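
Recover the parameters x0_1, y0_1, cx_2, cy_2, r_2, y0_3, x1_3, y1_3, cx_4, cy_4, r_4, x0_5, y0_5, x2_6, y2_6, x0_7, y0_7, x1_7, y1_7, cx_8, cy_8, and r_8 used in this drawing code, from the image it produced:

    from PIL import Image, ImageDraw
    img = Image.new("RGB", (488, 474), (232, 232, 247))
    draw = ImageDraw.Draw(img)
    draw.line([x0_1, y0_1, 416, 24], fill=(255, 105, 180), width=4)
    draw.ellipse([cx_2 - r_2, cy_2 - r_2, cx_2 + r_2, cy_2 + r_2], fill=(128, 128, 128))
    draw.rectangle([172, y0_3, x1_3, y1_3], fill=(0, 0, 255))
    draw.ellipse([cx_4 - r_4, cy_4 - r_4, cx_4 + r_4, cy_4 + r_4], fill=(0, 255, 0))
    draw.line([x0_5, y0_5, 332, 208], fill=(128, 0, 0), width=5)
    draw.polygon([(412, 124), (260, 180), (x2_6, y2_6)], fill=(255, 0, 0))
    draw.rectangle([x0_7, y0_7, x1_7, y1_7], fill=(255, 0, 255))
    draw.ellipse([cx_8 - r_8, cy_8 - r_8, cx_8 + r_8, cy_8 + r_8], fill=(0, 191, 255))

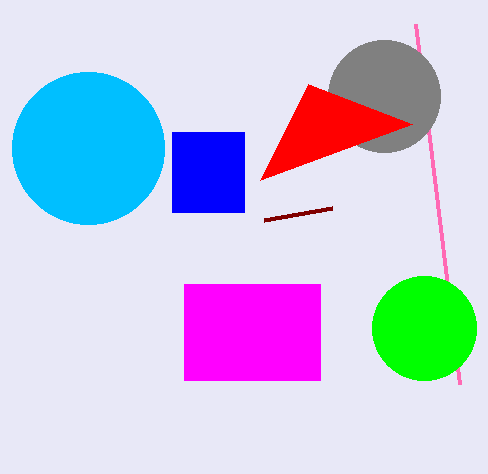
x0_1 = 460
y0_1 = 384
cx_2 = 384
cy_2 = 96
r_2 = 56
y0_3 = 132
x1_3 = 244
y1_3 = 212
cx_4 = 424
cy_4 = 328
r_4 = 52
x0_5 = 264
y0_5 = 220
x2_6 = 308
y2_6 = 84
x0_7 = 184
y0_7 = 284
x1_7 = 320
y1_7 = 380
cx_8 = 88
cy_8 = 148
r_8 = 76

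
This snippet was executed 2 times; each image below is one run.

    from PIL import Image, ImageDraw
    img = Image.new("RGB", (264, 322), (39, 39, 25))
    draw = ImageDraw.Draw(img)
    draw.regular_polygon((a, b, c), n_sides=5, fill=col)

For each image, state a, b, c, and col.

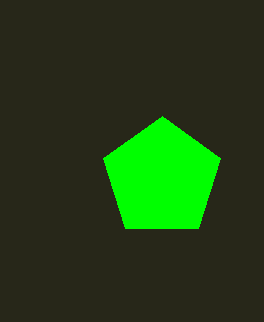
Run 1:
a = 162
b = 178
c = 62
col = 'lime'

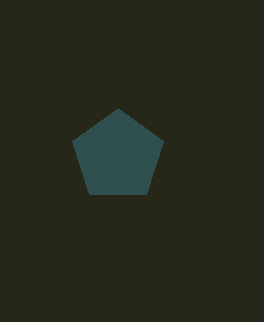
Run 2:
a = 118; b = 156; c = 48; col = 'darkslategray'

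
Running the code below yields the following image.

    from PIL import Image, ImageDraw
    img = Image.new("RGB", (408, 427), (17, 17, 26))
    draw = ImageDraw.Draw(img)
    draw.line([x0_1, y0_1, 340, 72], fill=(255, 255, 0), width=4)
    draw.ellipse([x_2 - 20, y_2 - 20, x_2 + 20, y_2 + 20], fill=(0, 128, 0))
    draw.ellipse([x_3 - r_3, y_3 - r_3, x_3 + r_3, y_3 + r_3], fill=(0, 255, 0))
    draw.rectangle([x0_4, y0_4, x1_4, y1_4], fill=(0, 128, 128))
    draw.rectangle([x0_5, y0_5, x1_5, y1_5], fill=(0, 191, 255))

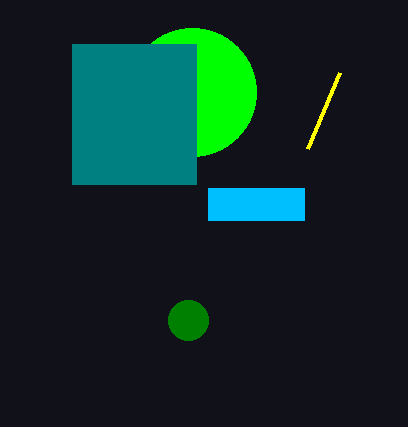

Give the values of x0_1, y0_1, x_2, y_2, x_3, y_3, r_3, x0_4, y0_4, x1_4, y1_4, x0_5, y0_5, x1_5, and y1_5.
x0_1 = 308; y0_1 = 148; x_2 = 188; y_2 = 320; x_3 = 192; y_3 = 92; r_3 = 64; x0_4 = 72; y0_4 = 44; x1_4 = 196; y1_4 = 184; x0_5 = 208; y0_5 = 188; x1_5 = 304; y1_5 = 220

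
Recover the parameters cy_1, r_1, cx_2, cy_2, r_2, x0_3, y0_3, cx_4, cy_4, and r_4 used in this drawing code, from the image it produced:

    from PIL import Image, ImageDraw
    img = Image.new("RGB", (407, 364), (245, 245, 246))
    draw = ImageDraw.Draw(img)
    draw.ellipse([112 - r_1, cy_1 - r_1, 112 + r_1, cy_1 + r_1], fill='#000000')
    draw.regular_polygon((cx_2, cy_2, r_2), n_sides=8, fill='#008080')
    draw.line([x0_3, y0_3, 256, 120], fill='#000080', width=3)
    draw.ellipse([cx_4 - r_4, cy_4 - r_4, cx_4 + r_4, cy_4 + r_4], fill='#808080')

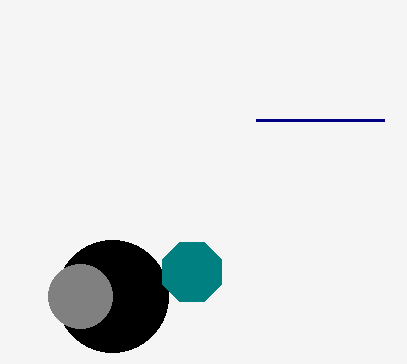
cy_1 = 296
r_1 = 56
cx_2 = 192
cy_2 = 272
r_2 = 32
x0_3 = 384
y0_3 = 120
cx_4 = 80
cy_4 = 296
r_4 = 32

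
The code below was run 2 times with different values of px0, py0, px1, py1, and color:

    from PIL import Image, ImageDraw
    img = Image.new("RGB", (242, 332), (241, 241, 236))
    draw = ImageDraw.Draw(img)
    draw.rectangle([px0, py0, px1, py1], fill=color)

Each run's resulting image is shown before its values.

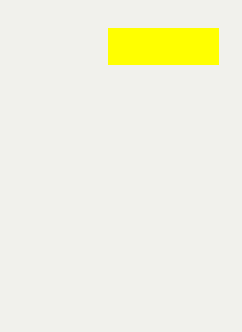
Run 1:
px0 = 108, py0 = 28, px1 = 218, py1 = 64, color = 'yellow'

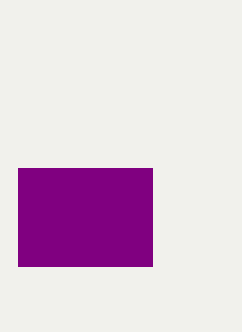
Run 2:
px0 = 18; py0 = 168; px1 = 152; py1 = 266; color = 'purple'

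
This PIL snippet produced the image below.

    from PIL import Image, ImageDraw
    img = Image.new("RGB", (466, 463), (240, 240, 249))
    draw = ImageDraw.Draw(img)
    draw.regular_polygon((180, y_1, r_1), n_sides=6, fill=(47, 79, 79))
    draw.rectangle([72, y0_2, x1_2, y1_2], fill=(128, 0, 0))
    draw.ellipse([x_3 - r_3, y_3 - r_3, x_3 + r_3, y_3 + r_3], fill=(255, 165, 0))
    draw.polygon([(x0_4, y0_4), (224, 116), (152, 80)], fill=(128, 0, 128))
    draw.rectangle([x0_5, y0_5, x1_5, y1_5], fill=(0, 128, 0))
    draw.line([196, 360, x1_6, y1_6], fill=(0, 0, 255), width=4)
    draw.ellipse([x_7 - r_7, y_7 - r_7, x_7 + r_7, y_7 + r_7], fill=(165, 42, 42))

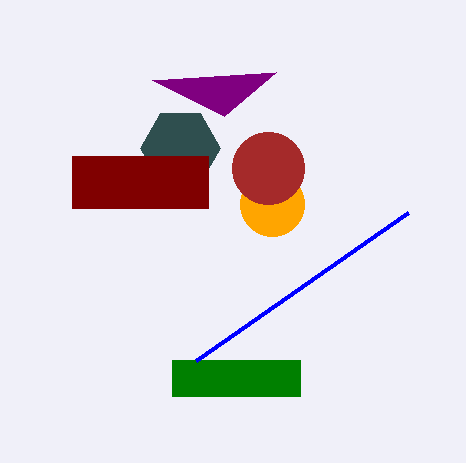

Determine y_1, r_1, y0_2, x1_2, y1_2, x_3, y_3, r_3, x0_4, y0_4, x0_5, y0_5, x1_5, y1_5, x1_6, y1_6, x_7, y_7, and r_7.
y_1 = 148; r_1 = 40; y0_2 = 156; x1_2 = 208; y1_2 = 208; x_3 = 272; y_3 = 204; r_3 = 32; x0_4 = 276; y0_4 = 72; x0_5 = 172; y0_5 = 360; x1_5 = 300; y1_5 = 396; x1_6 = 408; y1_6 = 212; x_7 = 268; y_7 = 168; r_7 = 36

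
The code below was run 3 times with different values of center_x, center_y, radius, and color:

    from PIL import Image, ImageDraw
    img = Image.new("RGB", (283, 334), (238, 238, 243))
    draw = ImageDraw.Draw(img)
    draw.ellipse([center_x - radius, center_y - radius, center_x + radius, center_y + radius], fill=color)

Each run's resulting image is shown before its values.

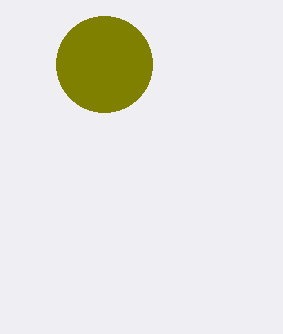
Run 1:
center_x = 104
center_y = 64
radius = 48
color = 'olive'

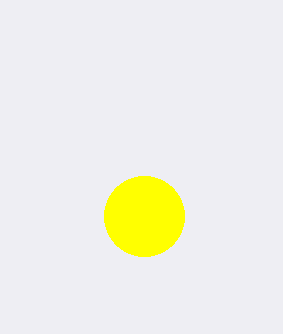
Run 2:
center_x = 144
center_y = 216
radius = 40
color = 'yellow'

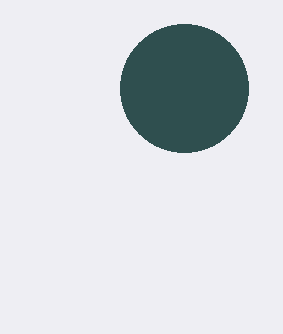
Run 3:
center_x = 184
center_y = 88
radius = 64
color = 'darkslategray'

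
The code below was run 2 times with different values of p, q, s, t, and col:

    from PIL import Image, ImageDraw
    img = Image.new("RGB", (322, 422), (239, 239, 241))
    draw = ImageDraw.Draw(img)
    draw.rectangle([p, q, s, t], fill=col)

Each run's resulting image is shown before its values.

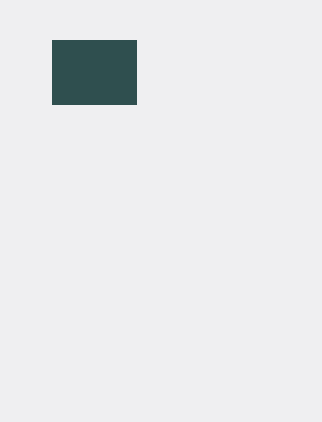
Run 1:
p = 52; q = 40; s = 136; t = 104; col = 'darkslategray'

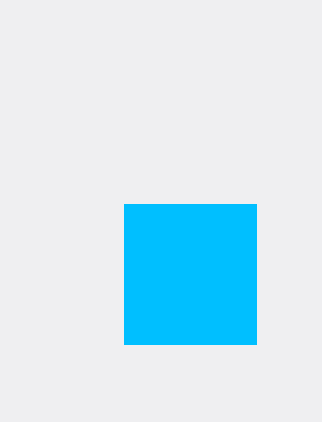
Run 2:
p = 124
q = 204
s = 256
t = 344
col = 'deepskyblue'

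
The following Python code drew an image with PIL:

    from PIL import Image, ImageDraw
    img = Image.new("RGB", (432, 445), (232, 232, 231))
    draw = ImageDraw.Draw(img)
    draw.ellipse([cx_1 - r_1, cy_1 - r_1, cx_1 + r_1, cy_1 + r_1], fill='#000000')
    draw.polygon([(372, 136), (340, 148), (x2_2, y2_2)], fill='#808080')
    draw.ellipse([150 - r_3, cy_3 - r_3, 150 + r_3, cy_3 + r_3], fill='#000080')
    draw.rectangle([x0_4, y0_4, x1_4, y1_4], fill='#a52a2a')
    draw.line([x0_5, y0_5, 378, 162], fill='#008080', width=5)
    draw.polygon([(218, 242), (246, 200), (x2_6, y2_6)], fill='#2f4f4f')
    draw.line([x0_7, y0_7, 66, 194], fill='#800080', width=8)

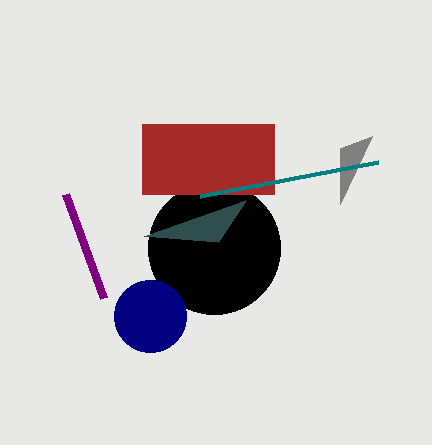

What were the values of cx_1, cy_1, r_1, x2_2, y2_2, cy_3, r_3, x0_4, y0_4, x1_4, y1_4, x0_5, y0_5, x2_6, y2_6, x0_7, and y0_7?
cx_1 = 214; cy_1 = 248; r_1 = 66; x2_2 = 340; y2_2 = 204; cy_3 = 316; r_3 = 36; x0_4 = 142; y0_4 = 124; x1_4 = 274; y1_4 = 194; x0_5 = 200; y0_5 = 196; x2_6 = 144; y2_6 = 236; x0_7 = 104; y0_7 = 298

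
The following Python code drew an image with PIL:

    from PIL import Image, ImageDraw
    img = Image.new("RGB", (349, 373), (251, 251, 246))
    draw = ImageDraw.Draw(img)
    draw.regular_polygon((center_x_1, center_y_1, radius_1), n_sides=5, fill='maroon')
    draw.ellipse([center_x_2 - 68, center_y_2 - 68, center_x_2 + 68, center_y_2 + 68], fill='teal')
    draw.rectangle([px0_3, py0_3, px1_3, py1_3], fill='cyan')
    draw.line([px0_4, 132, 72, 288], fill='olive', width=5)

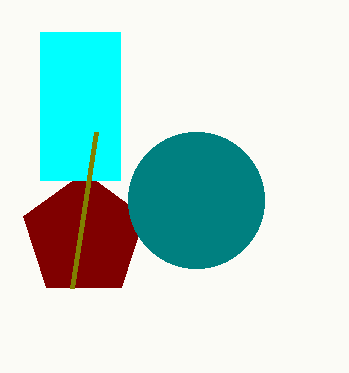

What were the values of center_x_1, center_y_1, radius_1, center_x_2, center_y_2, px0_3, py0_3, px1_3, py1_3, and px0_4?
center_x_1 = 84; center_y_1 = 236; radius_1 = 64; center_x_2 = 196; center_y_2 = 200; px0_3 = 40; py0_3 = 32; px1_3 = 120; py1_3 = 180; px0_4 = 96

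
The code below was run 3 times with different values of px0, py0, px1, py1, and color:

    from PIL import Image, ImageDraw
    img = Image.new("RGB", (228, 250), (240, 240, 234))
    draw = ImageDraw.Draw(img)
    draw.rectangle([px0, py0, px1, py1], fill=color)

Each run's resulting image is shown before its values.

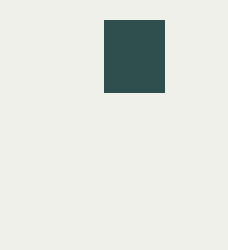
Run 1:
px0 = 104
py0 = 20
px1 = 164
py1 = 92
color = 'darkslategray'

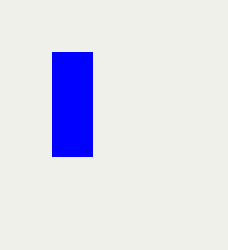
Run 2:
px0 = 52
py0 = 52
px1 = 92
py1 = 156
color = 'blue'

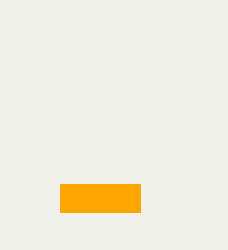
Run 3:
px0 = 60
py0 = 184
px1 = 140
py1 = 212
color = 'orange'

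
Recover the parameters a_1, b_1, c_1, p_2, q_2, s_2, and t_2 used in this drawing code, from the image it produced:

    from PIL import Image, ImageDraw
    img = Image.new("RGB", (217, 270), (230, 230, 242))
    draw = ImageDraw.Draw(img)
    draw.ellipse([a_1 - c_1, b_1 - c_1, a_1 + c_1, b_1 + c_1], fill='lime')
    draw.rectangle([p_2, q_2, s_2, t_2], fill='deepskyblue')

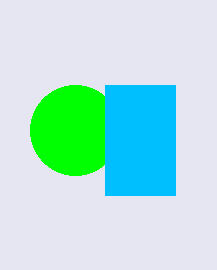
a_1 = 75, b_1 = 130, c_1 = 45, p_2 = 105, q_2 = 85, s_2 = 175, t_2 = 195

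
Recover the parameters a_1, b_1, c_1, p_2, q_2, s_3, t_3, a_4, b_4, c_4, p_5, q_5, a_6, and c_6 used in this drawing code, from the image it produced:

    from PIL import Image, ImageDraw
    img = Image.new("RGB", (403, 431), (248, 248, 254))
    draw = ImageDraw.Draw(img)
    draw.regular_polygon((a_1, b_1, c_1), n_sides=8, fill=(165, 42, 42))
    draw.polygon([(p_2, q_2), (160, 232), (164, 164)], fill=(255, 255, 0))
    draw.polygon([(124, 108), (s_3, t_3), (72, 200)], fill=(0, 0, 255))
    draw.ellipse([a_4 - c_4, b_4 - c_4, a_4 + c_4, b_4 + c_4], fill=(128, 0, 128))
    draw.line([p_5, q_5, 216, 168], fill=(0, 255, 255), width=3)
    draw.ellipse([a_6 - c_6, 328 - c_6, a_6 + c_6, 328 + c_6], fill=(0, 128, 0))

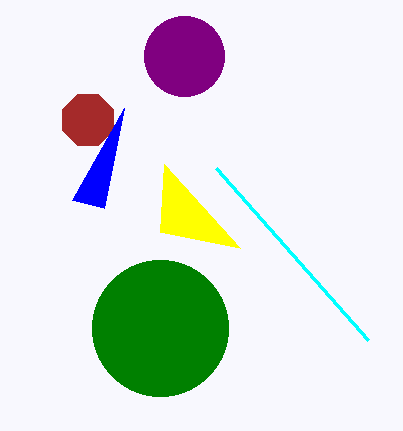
a_1 = 88, b_1 = 120, c_1 = 28, p_2 = 240, q_2 = 248, s_3 = 104, t_3 = 208, a_4 = 184, b_4 = 56, c_4 = 40, p_5 = 368, q_5 = 340, a_6 = 160, c_6 = 68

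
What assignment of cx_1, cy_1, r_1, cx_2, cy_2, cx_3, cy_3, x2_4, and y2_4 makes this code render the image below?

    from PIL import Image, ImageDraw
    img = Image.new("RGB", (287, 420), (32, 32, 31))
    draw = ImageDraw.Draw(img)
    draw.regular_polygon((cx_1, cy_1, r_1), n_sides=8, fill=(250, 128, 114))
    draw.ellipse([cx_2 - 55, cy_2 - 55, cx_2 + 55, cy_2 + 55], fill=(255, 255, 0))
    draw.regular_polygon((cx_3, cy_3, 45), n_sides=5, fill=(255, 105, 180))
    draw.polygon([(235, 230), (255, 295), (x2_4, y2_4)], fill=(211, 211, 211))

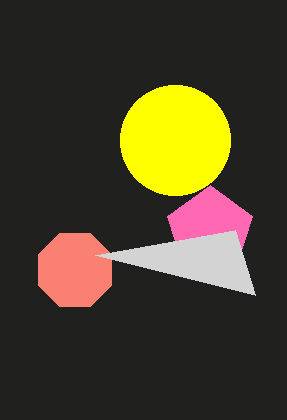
cx_1 = 75
cy_1 = 270
r_1 = 40
cx_2 = 175
cy_2 = 140
cx_3 = 210
cy_3 = 230
x2_4 = 95
y2_4 = 255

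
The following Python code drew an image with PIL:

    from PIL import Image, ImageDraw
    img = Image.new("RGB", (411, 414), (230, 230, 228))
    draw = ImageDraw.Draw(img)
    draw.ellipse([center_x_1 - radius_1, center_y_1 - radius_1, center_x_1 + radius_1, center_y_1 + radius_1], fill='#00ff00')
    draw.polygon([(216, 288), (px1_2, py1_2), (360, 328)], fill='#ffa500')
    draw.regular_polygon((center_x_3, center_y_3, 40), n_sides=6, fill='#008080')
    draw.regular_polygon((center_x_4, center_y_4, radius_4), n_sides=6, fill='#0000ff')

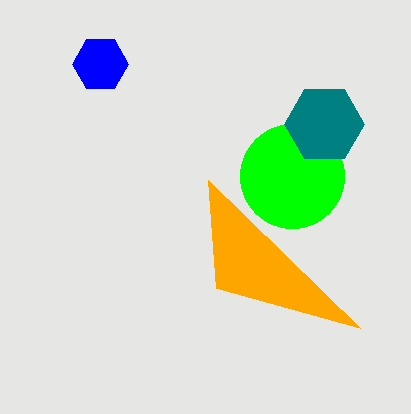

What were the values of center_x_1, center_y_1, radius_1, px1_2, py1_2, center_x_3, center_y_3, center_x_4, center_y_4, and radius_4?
center_x_1 = 292
center_y_1 = 176
radius_1 = 52
px1_2 = 208
py1_2 = 180
center_x_3 = 324
center_y_3 = 124
center_x_4 = 100
center_y_4 = 64
radius_4 = 28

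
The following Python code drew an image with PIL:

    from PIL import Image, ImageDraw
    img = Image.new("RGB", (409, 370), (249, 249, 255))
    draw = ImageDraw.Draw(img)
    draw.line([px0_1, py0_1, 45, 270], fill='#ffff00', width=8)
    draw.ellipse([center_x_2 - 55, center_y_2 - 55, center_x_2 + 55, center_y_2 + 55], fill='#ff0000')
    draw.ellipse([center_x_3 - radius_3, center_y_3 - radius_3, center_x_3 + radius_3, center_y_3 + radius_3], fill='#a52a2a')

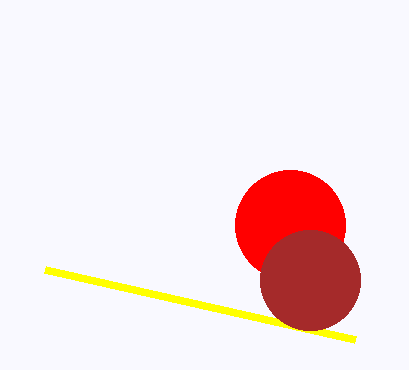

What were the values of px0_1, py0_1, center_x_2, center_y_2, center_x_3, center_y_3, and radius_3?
px0_1 = 355
py0_1 = 340
center_x_2 = 290
center_y_2 = 225
center_x_3 = 310
center_y_3 = 280
radius_3 = 50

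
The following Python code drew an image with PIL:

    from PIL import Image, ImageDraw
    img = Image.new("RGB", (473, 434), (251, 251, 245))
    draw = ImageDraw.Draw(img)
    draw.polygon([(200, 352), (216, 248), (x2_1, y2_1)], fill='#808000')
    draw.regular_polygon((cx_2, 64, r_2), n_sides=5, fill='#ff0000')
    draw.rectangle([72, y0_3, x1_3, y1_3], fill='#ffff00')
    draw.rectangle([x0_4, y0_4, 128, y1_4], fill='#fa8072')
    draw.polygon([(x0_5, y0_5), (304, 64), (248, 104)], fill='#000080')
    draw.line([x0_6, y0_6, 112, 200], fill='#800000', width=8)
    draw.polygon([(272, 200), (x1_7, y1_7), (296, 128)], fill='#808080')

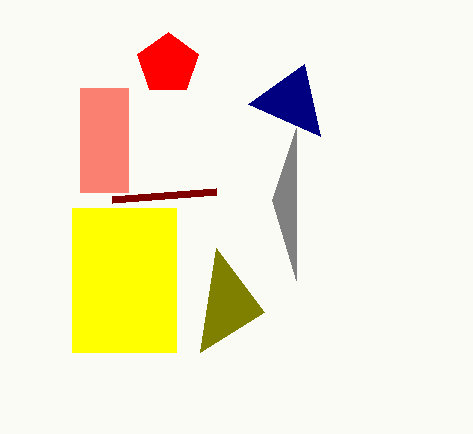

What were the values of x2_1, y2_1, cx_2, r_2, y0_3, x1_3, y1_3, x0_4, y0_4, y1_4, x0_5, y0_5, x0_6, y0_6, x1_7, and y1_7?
x2_1 = 264
y2_1 = 312
cx_2 = 168
r_2 = 32
y0_3 = 208
x1_3 = 176
y1_3 = 352
x0_4 = 80
y0_4 = 88
y1_4 = 192
x0_5 = 320
y0_5 = 136
x0_6 = 216
y0_6 = 192
x1_7 = 296
y1_7 = 280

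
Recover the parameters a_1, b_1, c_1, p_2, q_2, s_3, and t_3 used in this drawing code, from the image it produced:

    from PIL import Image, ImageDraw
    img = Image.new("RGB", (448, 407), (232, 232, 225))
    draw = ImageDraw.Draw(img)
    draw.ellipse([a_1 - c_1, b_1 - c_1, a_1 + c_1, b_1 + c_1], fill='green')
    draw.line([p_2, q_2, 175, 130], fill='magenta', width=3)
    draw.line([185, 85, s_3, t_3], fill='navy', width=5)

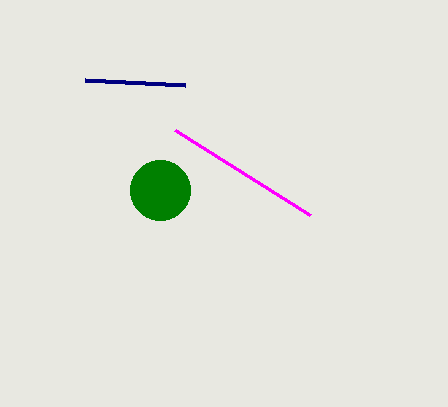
a_1 = 160; b_1 = 190; c_1 = 30; p_2 = 310; q_2 = 215; s_3 = 85; t_3 = 80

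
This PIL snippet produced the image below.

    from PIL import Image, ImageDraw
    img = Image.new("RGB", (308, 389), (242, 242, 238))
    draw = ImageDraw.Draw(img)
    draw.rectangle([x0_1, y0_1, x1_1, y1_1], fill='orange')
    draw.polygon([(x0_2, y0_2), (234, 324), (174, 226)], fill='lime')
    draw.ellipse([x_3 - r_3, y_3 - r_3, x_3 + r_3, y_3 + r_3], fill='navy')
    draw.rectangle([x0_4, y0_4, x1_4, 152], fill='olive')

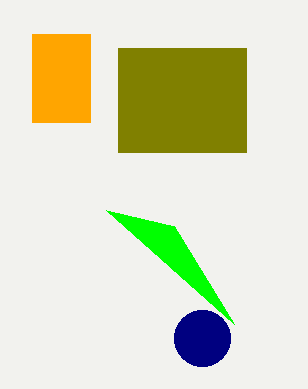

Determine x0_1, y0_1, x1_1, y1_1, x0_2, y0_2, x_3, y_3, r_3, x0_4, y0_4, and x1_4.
x0_1 = 32; y0_1 = 34; x1_1 = 90; y1_1 = 122; x0_2 = 106; y0_2 = 210; x_3 = 202; y_3 = 338; r_3 = 28; x0_4 = 118; y0_4 = 48; x1_4 = 246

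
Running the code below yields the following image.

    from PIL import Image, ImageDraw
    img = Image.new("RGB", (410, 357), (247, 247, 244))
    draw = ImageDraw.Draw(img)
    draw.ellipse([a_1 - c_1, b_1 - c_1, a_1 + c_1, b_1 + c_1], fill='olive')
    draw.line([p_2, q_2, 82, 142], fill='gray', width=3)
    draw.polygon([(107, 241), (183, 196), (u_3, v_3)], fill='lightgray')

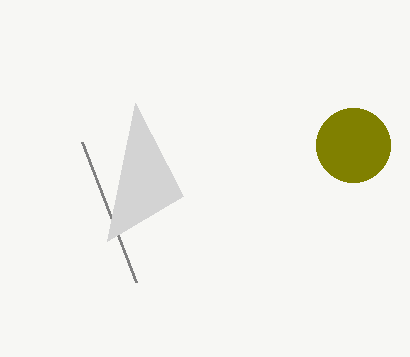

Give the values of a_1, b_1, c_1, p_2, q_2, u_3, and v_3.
a_1 = 353
b_1 = 145
c_1 = 37
p_2 = 136
q_2 = 282
u_3 = 135
v_3 = 103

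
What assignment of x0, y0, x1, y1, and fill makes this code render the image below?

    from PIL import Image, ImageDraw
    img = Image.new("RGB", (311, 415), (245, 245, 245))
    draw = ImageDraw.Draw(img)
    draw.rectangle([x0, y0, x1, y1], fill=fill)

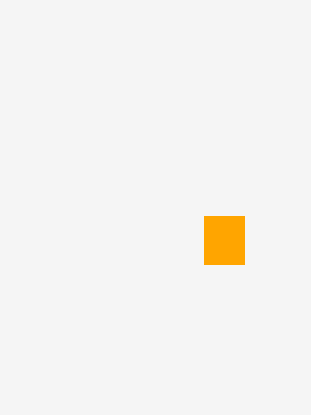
x0 = 204
y0 = 216
x1 = 244
y1 = 264
fill = 'orange'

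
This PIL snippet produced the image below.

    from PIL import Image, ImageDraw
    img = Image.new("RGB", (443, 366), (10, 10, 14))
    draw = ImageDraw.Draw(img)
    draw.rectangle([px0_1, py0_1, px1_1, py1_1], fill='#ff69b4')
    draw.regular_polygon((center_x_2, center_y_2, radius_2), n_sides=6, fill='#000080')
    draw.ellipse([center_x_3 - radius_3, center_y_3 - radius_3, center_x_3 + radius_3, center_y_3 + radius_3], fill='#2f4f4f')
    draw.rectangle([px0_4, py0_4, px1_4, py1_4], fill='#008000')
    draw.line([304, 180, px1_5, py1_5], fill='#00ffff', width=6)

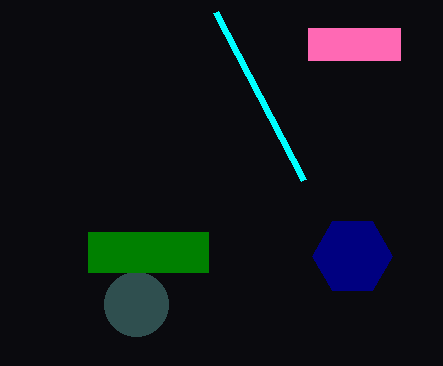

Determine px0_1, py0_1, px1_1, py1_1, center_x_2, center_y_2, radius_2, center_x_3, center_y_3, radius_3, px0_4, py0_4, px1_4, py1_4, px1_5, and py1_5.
px0_1 = 308, py0_1 = 28, px1_1 = 400, py1_1 = 60, center_x_2 = 352, center_y_2 = 256, radius_2 = 40, center_x_3 = 136, center_y_3 = 304, radius_3 = 32, px0_4 = 88, py0_4 = 232, px1_4 = 208, py1_4 = 272, px1_5 = 216, py1_5 = 12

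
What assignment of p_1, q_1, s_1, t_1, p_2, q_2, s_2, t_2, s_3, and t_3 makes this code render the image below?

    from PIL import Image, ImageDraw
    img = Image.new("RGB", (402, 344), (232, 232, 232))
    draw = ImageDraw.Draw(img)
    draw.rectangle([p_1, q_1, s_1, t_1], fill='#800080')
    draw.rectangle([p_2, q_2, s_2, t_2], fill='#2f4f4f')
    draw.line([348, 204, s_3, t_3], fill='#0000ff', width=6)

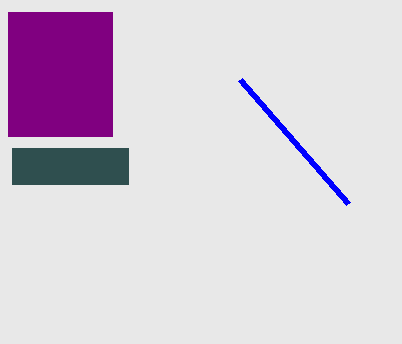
p_1 = 8; q_1 = 12; s_1 = 112; t_1 = 136; p_2 = 12; q_2 = 148; s_2 = 128; t_2 = 184; s_3 = 240; t_3 = 80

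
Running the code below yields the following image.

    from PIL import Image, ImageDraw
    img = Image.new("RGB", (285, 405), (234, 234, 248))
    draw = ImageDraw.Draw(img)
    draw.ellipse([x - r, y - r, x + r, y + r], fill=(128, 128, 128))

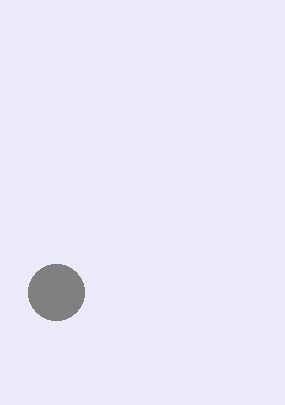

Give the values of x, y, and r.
x = 56; y = 292; r = 28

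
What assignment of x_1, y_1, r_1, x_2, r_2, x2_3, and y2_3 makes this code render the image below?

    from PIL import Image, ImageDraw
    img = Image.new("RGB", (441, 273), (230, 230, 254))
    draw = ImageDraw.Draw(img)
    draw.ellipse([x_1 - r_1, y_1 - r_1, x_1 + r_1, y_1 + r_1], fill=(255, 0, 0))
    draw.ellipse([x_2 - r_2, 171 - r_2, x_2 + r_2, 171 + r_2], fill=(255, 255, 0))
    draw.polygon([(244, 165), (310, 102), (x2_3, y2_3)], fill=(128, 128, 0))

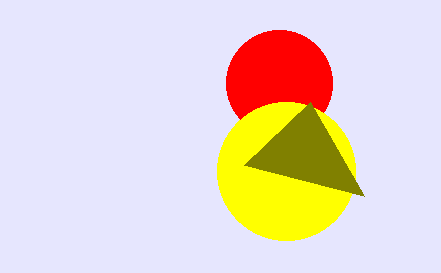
x_1 = 279
y_1 = 83
r_1 = 53
x_2 = 286
r_2 = 69
x2_3 = 364
y2_3 = 196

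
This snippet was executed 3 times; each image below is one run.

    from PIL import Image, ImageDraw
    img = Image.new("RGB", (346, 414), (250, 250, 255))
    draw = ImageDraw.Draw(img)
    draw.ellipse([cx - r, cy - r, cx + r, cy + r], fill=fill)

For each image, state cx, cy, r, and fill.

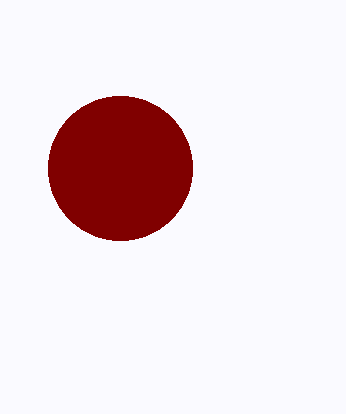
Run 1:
cx = 120; cy = 168; r = 72; fill = 'maroon'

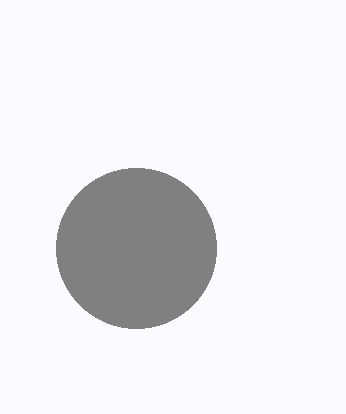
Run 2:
cx = 136
cy = 248
r = 80
fill = 'gray'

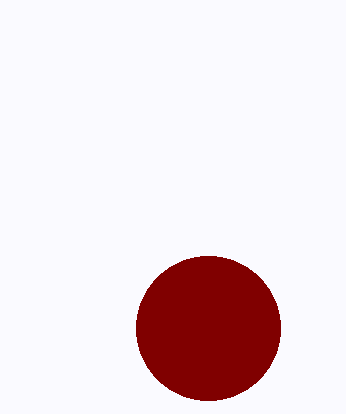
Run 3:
cx = 208
cy = 328
r = 72
fill = 'maroon'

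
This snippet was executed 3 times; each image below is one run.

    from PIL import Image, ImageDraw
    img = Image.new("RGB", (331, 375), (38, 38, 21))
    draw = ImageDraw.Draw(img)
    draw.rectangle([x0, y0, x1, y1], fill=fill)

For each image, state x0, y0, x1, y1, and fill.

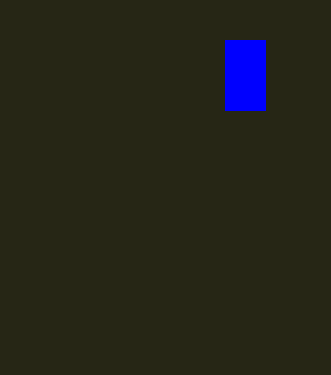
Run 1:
x0 = 225, y0 = 40, x1 = 265, y1 = 110, fill = 'blue'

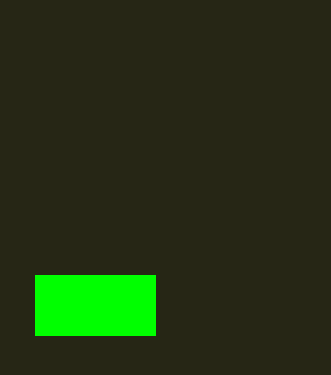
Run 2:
x0 = 35
y0 = 275
x1 = 155
y1 = 335
fill = 'lime'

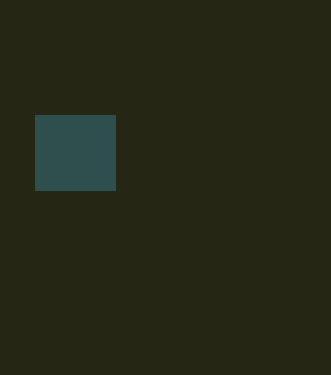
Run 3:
x0 = 35
y0 = 115
x1 = 115
y1 = 190
fill = 'darkslategray'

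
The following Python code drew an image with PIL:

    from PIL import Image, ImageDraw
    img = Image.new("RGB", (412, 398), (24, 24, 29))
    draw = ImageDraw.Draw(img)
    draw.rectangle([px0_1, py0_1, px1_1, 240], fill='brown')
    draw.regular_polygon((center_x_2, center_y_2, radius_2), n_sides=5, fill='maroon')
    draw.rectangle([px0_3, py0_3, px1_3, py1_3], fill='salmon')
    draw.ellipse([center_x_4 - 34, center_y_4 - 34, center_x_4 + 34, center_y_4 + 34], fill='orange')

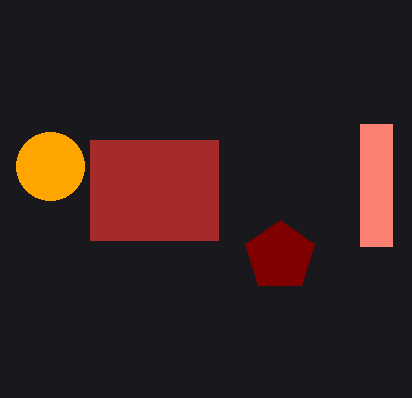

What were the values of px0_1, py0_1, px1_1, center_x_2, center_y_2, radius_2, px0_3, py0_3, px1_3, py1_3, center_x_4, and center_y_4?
px0_1 = 90; py0_1 = 140; px1_1 = 218; center_x_2 = 280; center_y_2 = 256; radius_2 = 36; px0_3 = 360; py0_3 = 124; px1_3 = 392; py1_3 = 246; center_x_4 = 50; center_y_4 = 166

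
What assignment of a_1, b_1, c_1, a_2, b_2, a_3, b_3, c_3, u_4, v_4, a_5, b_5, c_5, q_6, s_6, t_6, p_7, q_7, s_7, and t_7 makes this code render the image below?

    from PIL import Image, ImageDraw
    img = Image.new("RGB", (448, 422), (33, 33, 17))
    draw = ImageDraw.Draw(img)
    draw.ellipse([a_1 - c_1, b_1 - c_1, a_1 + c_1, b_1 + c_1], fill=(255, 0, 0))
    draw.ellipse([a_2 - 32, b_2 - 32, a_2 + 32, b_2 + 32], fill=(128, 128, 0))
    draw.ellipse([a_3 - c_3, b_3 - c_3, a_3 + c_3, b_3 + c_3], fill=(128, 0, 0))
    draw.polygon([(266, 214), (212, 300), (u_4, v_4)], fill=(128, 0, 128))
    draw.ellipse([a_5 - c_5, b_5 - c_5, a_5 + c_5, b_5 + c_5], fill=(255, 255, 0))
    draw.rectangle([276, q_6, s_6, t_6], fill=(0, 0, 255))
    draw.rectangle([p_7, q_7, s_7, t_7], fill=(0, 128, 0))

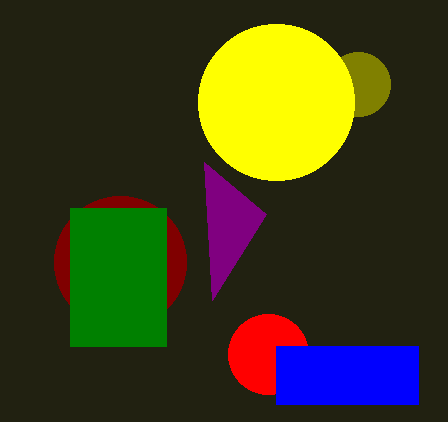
a_1 = 268, b_1 = 354, c_1 = 40, a_2 = 358, b_2 = 84, a_3 = 120, b_3 = 262, c_3 = 66, u_4 = 204, v_4 = 162, a_5 = 276, b_5 = 102, c_5 = 78, q_6 = 346, s_6 = 418, t_6 = 404, p_7 = 70, q_7 = 208, s_7 = 166, t_7 = 346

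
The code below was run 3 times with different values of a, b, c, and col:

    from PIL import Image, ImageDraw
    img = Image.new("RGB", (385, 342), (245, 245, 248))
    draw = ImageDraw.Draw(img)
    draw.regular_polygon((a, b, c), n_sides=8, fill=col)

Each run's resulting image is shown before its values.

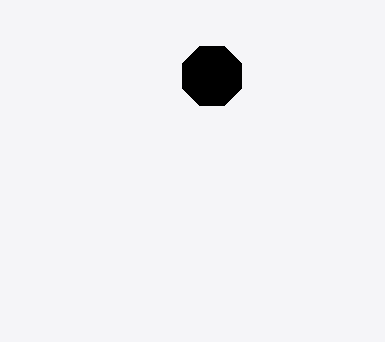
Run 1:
a = 212; b = 76; c = 32; col = 'black'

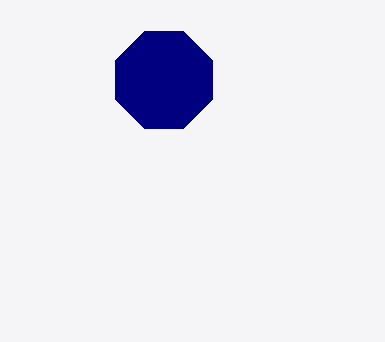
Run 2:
a = 164, b = 80, c = 52, col = 'navy'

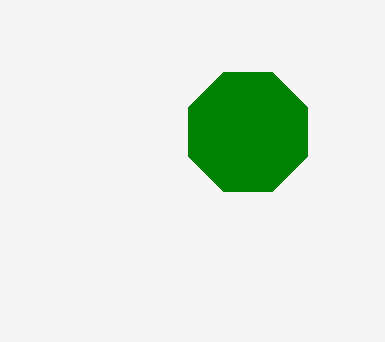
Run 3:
a = 248, b = 132, c = 64, col = 'green'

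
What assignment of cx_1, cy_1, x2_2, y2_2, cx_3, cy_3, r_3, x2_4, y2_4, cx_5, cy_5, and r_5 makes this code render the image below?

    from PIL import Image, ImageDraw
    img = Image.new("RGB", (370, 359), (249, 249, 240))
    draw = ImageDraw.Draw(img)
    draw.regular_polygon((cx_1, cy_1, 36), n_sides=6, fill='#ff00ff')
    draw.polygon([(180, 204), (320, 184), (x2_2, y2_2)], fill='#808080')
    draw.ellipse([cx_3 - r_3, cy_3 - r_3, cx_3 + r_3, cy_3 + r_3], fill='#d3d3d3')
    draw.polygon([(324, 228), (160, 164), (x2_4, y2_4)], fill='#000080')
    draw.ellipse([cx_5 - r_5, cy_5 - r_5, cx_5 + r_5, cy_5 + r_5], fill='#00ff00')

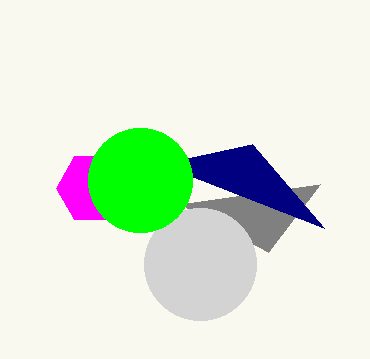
cx_1 = 92
cy_1 = 188
x2_2 = 268
y2_2 = 252
cx_3 = 200
cy_3 = 264
r_3 = 56
x2_4 = 252
y2_4 = 144
cx_5 = 140
cy_5 = 180
r_5 = 52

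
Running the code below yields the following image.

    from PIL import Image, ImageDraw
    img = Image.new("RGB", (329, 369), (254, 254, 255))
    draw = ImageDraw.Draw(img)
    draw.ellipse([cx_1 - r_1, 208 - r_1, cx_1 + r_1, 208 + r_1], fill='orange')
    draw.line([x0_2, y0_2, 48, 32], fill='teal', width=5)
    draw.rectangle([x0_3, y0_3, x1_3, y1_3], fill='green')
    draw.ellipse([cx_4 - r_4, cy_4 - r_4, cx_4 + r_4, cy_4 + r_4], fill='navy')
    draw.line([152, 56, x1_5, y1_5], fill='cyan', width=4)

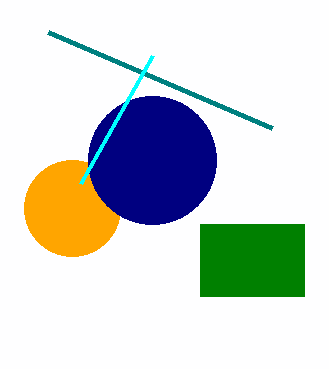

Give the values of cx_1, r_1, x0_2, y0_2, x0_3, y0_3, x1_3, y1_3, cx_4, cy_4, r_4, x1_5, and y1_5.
cx_1 = 72
r_1 = 48
x0_2 = 272
y0_2 = 128
x0_3 = 200
y0_3 = 224
x1_3 = 304
y1_3 = 296
cx_4 = 152
cy_4 = 160
r_4 = 64
x1_5 = 80
y1_5 = 184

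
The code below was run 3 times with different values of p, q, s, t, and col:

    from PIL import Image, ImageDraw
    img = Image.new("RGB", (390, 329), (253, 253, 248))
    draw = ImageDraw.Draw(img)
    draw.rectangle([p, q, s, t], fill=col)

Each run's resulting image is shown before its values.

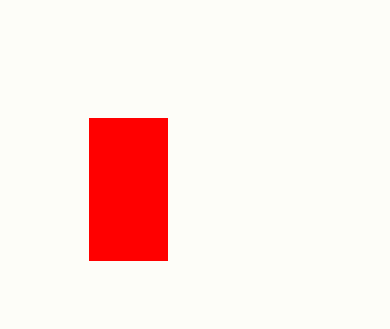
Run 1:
p = 89; q = 118; s = 167; t = 260; col = 'red'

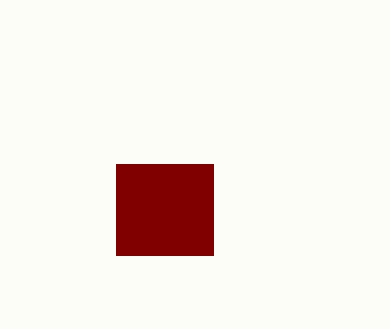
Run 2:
p = 116
q = 164
s = 213
t = 255
col = 'maroon'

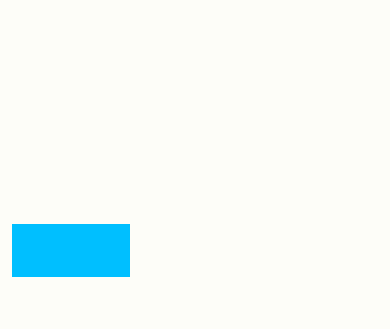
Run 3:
p = 12
q = 224
s = 129
t = 276
col = 'deepskyblue'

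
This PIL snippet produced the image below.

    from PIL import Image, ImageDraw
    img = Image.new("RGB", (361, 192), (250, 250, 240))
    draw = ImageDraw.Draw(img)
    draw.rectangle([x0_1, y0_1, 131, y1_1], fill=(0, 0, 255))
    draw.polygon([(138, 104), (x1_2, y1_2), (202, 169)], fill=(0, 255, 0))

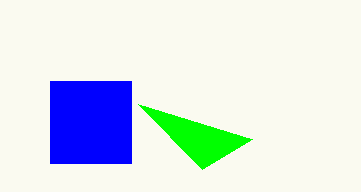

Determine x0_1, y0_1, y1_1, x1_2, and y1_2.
x0_1 = 50; y0_1 = 81; y1_1 = 163; x1_2 = 252; y1_2 = 139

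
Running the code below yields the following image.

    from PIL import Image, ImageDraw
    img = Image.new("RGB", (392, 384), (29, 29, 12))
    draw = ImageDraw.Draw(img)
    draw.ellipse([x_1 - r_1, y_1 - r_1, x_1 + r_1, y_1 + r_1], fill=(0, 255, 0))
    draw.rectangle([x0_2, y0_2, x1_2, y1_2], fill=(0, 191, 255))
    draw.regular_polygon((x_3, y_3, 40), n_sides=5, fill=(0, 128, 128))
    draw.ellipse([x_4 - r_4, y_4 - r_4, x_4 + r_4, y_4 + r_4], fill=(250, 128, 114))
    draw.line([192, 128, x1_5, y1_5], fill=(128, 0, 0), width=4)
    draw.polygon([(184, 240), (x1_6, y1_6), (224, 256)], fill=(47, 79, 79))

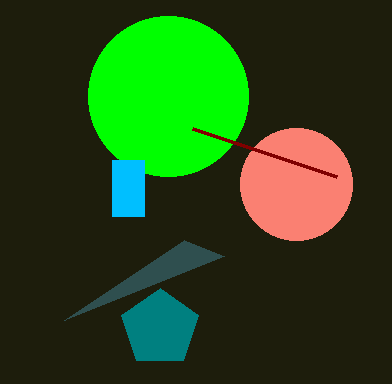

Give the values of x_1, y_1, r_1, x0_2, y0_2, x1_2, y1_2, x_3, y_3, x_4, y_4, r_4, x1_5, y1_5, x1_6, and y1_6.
x_1 = 168
y_1 = 96
r_1 = 80
x0_2 = 112
y0_2 = 160
x1_2 = 144
y1_2 = 216
x_3 = 160
y_3 = 328
x_4 = 296
y_4 = 184
r_4 = 56
x1_5 = 336
y1_5 = 176
x1_6 = 64
y1_6 = 320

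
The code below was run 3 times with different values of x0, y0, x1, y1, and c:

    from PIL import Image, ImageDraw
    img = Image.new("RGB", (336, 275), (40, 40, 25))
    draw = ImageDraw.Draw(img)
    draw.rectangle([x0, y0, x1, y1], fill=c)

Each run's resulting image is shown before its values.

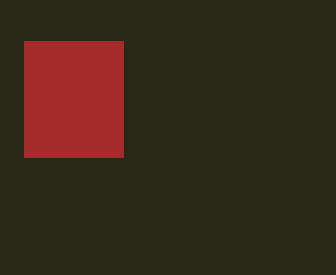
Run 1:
x0 = 24
y0 = 41
x1 = 123
y1 = 157
c = 'brown'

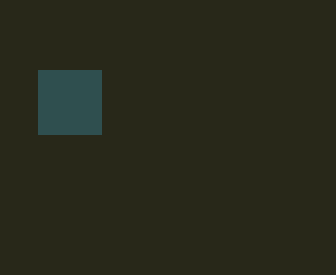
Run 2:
x0 = 38, y0 = 70, x1 = 101, y1 = 134, c = 'darkslategray'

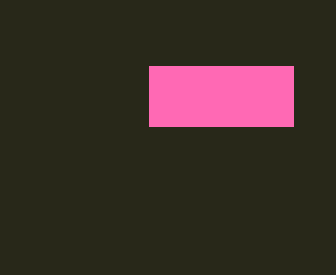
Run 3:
x0 = 149, y0 = 66, x1 = 293, y1 = 126, c = 'hotpink'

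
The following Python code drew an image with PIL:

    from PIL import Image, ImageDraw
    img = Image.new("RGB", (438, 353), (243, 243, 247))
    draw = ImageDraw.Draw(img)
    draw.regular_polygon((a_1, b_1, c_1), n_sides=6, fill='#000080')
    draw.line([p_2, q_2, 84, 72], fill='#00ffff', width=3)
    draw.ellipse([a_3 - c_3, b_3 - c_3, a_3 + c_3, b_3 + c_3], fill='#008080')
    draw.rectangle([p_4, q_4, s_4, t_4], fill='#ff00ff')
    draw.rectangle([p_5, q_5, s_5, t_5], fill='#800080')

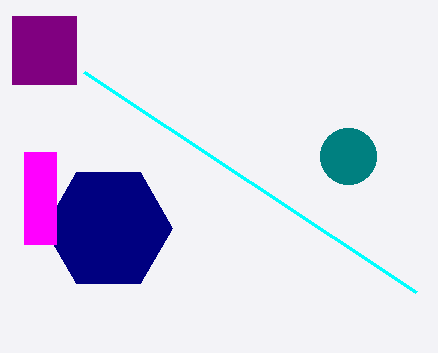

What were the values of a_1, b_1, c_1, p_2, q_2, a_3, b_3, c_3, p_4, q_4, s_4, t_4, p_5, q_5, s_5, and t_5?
a_1 = 108
b_1 = 228
c_1 = 64
p_2 = 416
q_2 = 292
a_3 = 348
b_3 = 156
c_3 = 28
p_4 = 24
q_4 = 152
s_4 = 56
t_4 = 244
p_5 = 12
q_5 = 16
s_5 = 76
t_5 = 84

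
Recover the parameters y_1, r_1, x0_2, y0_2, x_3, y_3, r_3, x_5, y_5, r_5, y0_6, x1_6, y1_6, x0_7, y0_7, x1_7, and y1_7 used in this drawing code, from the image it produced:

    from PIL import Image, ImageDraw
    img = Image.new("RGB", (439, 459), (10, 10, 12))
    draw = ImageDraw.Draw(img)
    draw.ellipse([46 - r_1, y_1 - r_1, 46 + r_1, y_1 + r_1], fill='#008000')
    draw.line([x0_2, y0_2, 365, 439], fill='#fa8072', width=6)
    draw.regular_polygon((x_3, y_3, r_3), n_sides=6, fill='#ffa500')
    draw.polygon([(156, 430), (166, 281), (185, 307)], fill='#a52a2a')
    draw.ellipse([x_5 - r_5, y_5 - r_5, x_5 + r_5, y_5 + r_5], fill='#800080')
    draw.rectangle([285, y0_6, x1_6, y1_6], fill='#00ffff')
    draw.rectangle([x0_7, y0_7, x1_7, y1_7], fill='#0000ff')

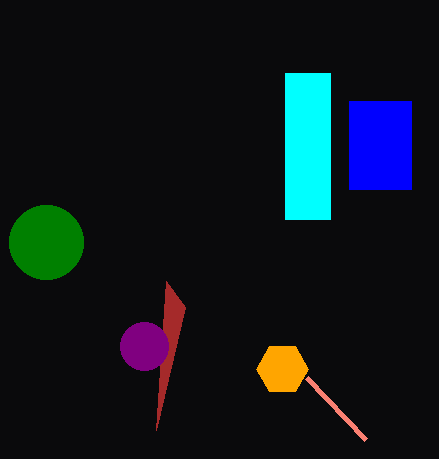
y_1 = 242, r_1 = 37, x0_2 = 306, y0_2 = 377, x_3 = 282, y_3 = 369, r_3 = 26, x_5 = 144, y_5 = 346, r_5 = 24, y0_6 = 73, x1_6 = 330, y1_6 = 219, x0_7 = 349, y0_7 = 101, x1_7 = 411, y1_7 = 189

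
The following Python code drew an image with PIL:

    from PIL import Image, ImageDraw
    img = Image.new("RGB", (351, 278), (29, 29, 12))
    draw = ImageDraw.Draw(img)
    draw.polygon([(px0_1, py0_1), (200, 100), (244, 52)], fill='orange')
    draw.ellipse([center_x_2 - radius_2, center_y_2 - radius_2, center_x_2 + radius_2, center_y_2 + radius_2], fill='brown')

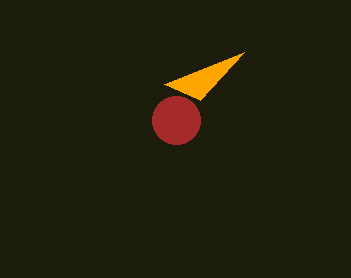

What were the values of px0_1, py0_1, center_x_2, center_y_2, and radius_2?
px0_1 = 164; py0_1 = 84; center_x_2 = 176; center_y_2 = 120; radius_2 = 24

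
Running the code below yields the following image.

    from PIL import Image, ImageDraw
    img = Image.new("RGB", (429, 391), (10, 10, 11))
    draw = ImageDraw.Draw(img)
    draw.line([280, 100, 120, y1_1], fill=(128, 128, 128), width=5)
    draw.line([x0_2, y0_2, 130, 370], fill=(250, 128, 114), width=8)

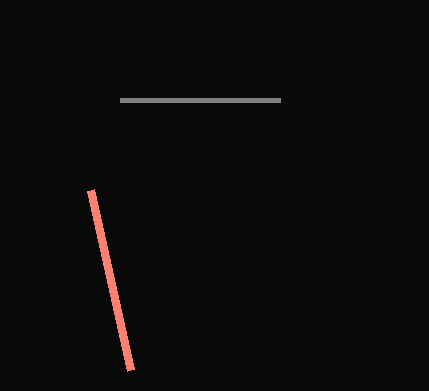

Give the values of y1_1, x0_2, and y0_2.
y1_1 = 100
x0_2 = 90
y0_2 = 190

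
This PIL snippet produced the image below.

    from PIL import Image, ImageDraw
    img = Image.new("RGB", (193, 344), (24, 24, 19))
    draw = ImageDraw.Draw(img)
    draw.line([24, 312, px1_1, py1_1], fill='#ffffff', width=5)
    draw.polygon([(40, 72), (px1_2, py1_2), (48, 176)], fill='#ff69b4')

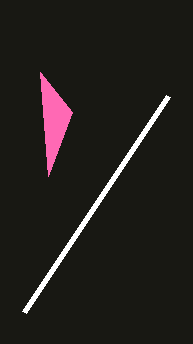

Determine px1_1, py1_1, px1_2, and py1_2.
px1_1 = 168
py1_1 = 96
px1_2 = 72
py1_2 = 112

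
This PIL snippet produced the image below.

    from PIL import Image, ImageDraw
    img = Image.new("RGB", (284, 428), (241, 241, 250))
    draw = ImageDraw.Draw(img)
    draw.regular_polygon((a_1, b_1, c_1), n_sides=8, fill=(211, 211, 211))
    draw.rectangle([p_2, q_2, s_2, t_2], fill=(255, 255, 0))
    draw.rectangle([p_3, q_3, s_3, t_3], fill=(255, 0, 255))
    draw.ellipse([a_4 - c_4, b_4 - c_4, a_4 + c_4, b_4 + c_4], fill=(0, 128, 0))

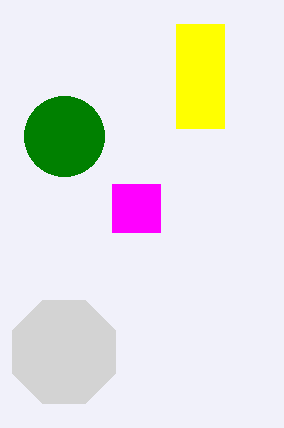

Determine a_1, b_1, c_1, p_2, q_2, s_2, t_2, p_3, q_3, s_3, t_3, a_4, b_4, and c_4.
a_1 = 64, b_1 = 352, c_1 = 56, p_2 = 176, q_2 = 24, s_2 = 224, t_2 = 128, p_3 = 112, q_3 = 184, s_3 = 160, t_3 = 232, a_4 = 64, b_4 = 136, c_4 = 40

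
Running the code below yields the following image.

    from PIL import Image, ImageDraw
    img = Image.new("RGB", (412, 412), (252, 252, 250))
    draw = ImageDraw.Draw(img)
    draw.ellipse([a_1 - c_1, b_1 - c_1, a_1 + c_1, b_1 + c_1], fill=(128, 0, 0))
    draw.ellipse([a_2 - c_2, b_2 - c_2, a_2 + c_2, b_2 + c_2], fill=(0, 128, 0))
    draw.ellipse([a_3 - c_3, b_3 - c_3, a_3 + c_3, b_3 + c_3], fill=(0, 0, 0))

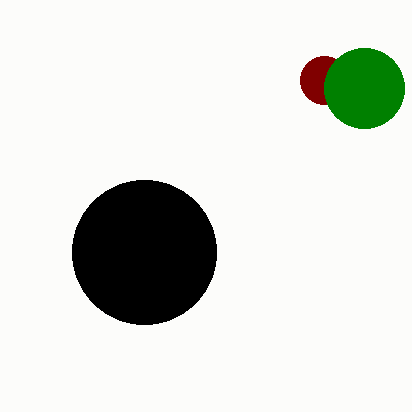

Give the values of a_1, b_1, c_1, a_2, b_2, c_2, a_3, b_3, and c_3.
a_1 = 324
b_1 = 80
c_1 = 24
a_2 = 364
b_2 = 88
c_2 = 40
a_3 = 144
b_3 = 252
c_3 = 72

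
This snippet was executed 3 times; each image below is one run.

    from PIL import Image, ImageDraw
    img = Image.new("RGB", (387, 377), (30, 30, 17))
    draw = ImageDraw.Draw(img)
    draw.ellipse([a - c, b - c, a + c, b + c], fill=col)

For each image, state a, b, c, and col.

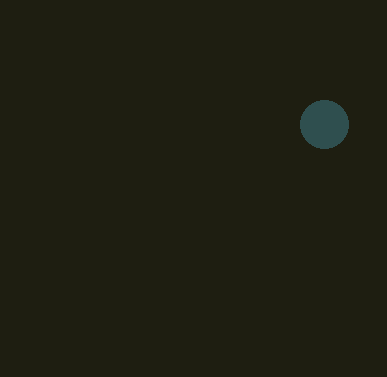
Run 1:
a = 324; b = 124; c = 24; col = 'darkslategray'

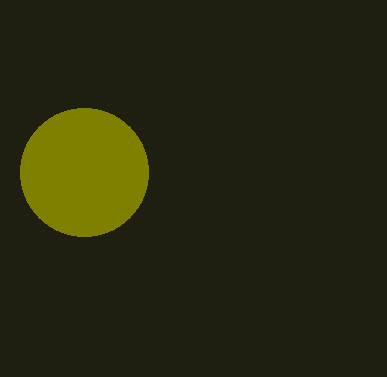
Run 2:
a = 84
b = 172
c = 64
col = 'olive'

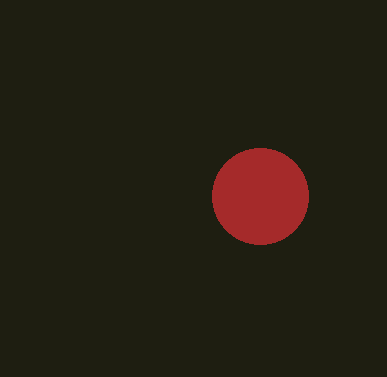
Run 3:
a = 260; b = 196; c = 48; col = 'brown'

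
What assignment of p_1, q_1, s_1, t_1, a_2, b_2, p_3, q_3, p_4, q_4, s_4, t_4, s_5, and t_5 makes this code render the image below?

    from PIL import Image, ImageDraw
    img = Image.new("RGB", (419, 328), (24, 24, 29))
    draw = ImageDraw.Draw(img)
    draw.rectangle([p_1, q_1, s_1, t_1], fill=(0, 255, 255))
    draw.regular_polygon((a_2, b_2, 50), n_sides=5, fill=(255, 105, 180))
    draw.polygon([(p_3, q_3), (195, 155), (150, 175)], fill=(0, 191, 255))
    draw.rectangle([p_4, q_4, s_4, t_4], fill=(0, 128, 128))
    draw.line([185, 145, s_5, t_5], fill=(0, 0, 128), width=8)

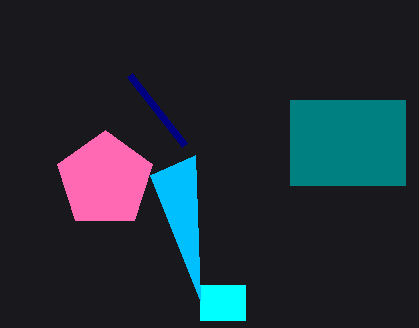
p_1 = 200; q_1 = 285; s_1 = 245; t_1 = 320; a_2 = 105; b_2 = 180; p_3 = 200; q_3 = 300; p_4 = 290; q_4 = 100; s_4 = 405; t_4 = 185; s_5 = 130; t_5 = 75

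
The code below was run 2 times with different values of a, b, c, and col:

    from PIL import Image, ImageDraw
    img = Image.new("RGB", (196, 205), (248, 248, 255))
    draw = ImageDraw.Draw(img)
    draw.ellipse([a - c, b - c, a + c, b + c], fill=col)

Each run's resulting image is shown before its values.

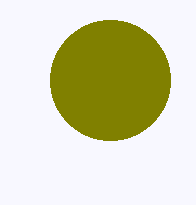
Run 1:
a = 110
b = 80
c = 60
col = 'olive'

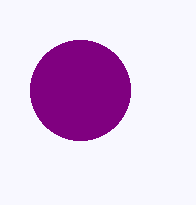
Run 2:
a = 80; b = 90; c = 50; col = 'purple'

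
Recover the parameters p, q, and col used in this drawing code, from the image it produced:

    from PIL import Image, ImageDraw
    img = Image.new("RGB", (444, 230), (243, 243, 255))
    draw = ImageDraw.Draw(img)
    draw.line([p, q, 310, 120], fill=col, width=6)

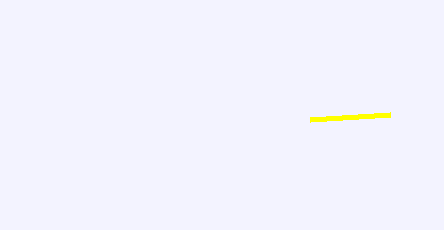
p = 390; q = 115; col = 'yellow'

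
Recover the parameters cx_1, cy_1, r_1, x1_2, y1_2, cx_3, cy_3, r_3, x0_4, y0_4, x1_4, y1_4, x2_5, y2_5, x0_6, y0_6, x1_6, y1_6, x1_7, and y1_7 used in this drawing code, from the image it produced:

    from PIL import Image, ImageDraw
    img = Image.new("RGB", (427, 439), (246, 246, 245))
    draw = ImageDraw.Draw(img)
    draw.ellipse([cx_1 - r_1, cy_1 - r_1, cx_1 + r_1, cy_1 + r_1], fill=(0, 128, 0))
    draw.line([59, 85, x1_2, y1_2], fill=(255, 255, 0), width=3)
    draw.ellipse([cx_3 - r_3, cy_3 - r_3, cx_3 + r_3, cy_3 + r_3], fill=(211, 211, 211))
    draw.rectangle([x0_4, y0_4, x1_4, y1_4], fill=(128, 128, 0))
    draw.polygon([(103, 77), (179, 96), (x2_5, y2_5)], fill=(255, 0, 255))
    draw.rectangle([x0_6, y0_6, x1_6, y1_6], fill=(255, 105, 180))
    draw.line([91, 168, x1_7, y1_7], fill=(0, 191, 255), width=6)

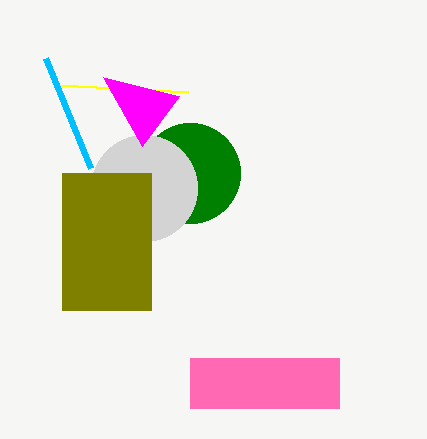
cx_1 = 190; cy_1 = 173; r_1 = 50; x1_2 = 188; y1_2 = 92; cx_3 = 144; cy_3 = 188; r_3 = 53; x0_4 = 62; y0_4 = 173; x1_4 = 151; y1_4 = 310; x2_5 = 142; y2_5 = 146; x0_6 = 190; y0_6 = 358; x1_6 = 339; y1_6 = 408; x1_7 = 46; y1_7 = 58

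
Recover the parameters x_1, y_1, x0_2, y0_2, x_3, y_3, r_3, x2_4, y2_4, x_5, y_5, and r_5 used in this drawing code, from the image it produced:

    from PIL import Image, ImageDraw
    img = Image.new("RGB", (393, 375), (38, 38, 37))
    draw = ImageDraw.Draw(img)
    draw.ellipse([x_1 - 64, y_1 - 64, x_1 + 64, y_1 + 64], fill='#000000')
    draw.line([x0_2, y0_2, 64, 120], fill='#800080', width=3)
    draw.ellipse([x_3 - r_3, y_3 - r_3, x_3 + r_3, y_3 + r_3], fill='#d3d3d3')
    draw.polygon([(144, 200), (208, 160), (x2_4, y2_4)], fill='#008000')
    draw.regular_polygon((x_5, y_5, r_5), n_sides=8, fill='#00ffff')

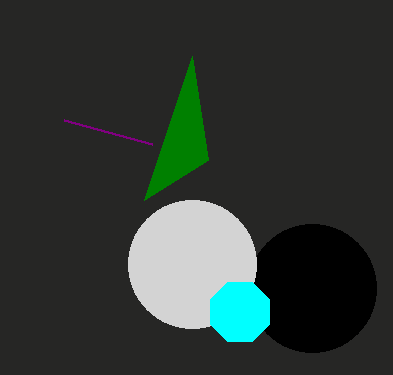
x_1 = 312; y_1 = 288; x0_2 = 152; y0_2 = 144; x_3 = 192; y_3 = 264; r_3 = 64; x2_4 = 192; y2_4 = 56; x_5 = 240; y_5 = 312; r_5 = 32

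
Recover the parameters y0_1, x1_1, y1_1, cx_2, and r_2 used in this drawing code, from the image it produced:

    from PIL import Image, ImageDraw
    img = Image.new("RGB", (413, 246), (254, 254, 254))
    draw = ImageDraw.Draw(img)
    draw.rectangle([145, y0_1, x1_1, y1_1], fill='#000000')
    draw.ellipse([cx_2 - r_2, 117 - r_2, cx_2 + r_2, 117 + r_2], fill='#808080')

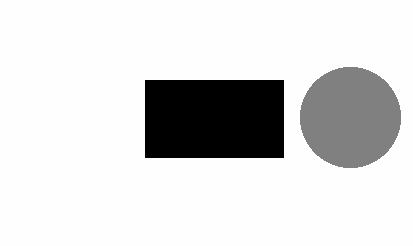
y0_1 = 80; x1_1 = 283; y1_1 = 157; cx_2 = 350; r_2 = 50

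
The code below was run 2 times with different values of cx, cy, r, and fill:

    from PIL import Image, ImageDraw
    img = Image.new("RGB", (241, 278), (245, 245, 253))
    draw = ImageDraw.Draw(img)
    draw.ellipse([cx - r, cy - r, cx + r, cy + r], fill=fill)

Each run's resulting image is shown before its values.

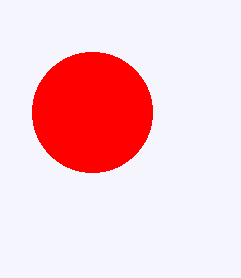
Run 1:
cx = 92
cy = 112
r = 60
fill = 'red'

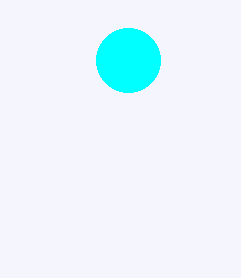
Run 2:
cx = 128, cy = 60, r = 32, fill = 'cyan'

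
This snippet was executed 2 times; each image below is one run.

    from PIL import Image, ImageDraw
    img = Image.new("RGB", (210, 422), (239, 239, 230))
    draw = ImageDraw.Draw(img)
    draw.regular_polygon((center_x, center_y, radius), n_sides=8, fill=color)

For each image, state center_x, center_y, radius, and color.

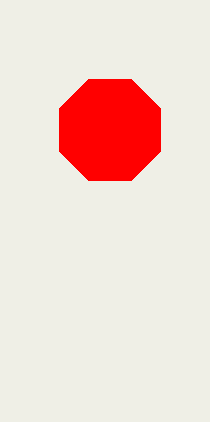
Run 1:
center_x = 110, center_y = 130, radius = 55, color = 'red'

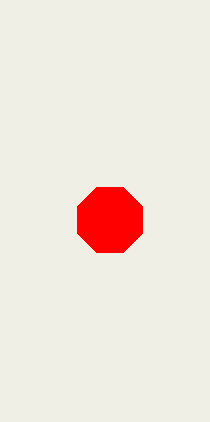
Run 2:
center_x = 110
center_y = 220
radius = 35
color = 'red'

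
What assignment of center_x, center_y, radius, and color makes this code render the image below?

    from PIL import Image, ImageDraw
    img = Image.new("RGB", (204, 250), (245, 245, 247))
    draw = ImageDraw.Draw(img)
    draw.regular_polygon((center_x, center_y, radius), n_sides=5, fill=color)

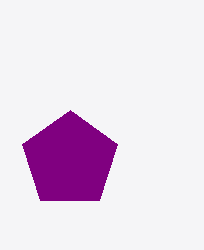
center_x = 70, center_y = 160, radius = 50, color = 'purple'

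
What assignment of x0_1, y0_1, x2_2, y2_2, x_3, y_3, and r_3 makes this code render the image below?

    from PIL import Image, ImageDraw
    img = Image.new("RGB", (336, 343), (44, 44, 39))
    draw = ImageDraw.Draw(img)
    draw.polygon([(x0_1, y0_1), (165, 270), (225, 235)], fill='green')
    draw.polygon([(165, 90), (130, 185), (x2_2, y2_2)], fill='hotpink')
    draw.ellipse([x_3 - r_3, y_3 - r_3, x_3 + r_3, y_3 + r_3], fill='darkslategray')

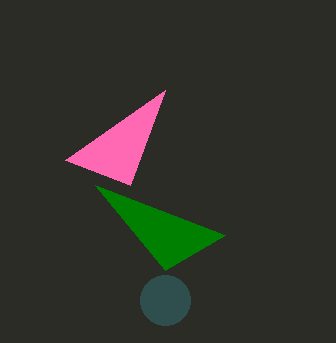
x0_1 = 95, y0_1 = 185, x2_2 = 65, y2_2 = 160, x_3 = 165, y_3 = 300, r_3 = 25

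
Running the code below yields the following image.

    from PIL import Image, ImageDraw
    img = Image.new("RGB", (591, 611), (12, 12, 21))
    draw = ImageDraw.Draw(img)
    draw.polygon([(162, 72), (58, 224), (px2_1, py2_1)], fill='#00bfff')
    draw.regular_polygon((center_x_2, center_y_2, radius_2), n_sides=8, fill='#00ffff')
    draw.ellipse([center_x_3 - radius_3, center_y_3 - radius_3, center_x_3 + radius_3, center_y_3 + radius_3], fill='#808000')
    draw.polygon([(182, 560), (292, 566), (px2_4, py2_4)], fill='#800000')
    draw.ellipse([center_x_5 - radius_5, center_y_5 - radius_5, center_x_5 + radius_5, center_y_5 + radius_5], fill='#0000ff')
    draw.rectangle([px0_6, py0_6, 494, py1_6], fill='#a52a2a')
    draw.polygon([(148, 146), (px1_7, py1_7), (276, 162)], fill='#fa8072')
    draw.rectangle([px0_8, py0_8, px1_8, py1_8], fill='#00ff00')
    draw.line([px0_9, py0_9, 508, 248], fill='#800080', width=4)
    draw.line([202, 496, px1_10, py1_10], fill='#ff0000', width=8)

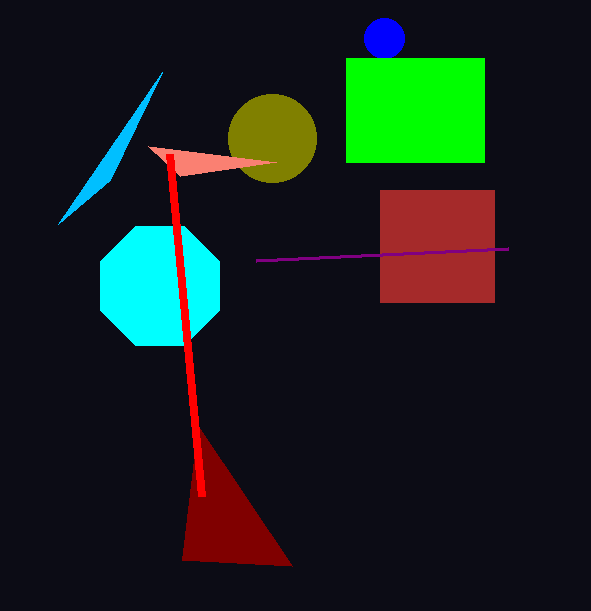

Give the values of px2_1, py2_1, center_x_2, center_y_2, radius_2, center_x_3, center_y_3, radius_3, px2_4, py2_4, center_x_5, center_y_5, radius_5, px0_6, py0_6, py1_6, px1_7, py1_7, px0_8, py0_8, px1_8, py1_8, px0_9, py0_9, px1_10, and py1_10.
px2_1 = 110; py2_1 = 180; center_x_2 = 160; center_y_2 = 286; radius_2 = 64; center_x_3 = 272; center_y_3 = 138; radius_3 = 44; px2_4 = 198; py2_4 = 426; center_x_5 = 384; center_y_5 = 38; radius_5 = 20; px0_6 = 380; py0_6 = 190; py1_6 = 302; px1_7 = 180; py1_7 = 176; px0_8 = 346; py0_8 = 58; px1_8 = 484; py1_8 = 162; px0_9 = 256; py0_9 = 260; px1_10 = 170; py1_10 = 154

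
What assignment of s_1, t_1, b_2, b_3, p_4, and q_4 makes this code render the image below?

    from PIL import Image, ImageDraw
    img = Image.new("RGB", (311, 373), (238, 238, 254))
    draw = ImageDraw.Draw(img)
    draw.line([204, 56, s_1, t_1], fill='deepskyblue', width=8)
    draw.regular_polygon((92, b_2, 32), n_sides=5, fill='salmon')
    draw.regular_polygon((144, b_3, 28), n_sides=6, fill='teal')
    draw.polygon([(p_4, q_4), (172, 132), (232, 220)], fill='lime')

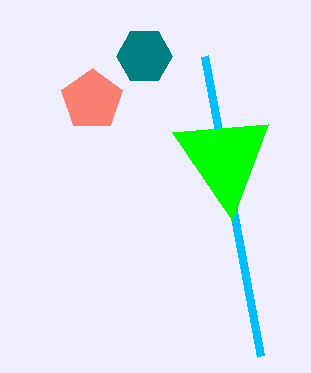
s_1 = 260; t_1 = 356; b_2 = 100; b_3 = 56; p_4 = 268; q_4 = 124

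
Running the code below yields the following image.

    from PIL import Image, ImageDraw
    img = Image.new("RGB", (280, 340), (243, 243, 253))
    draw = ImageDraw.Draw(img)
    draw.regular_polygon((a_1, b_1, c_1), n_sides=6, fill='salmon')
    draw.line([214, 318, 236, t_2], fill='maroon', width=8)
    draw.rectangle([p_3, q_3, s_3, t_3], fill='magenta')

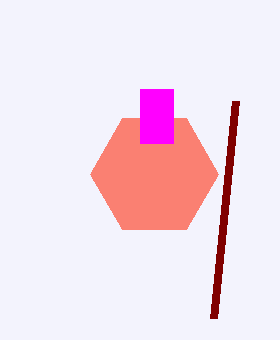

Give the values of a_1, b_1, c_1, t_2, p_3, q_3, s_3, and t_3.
a_1 = 154
b_1 = 174
c_1 = 64
t_2 = 101
p_3 = 140
q_3 = 89
s_3 = 173
t_3 = 143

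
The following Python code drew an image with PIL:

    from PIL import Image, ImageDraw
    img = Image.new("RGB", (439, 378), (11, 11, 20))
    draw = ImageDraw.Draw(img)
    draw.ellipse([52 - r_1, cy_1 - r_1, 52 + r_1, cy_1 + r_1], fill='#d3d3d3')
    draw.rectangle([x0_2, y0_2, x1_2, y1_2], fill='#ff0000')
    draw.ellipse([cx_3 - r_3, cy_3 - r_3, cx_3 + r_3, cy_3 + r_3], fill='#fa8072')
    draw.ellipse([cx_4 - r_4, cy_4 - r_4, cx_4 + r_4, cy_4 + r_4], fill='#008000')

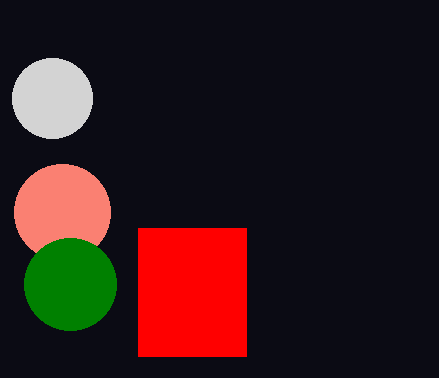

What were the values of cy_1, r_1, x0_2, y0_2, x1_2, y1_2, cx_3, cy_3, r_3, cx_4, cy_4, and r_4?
cy_1 = 98
r_1 = 40
x0_2 = 138
y0_2 = 228
x1_2 = 246
y1_2 = 356
cx_3 = 62
cy_3 = 212
r_3 = 48
cx_4 = 70
cy_4 = 284
r_4 = 46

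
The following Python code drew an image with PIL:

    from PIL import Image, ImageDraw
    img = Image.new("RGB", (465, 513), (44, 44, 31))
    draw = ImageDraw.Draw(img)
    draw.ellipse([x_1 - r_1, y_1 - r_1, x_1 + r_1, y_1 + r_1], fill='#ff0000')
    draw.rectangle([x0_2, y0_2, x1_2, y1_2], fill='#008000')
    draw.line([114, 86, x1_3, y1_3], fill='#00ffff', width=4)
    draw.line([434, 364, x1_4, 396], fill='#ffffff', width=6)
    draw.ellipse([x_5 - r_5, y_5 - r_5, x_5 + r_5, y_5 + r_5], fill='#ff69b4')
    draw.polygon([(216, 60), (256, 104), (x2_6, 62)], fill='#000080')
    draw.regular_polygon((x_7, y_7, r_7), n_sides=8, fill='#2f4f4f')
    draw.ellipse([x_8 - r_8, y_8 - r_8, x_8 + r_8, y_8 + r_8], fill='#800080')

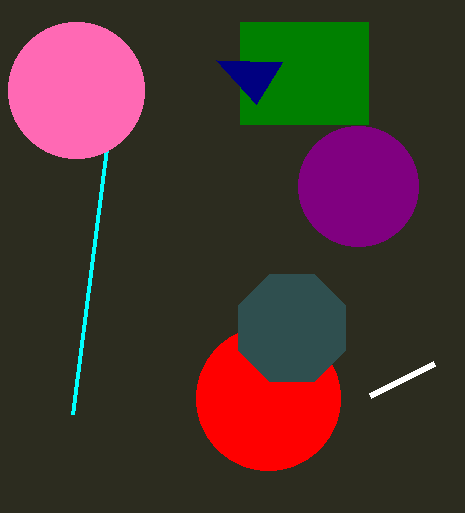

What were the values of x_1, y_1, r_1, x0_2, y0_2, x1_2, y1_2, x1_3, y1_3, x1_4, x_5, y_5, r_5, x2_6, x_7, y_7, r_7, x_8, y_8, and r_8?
x_1 = 268, y_1 = 398, r_1 = 72, x0_2 = 240, y0_2 = 22, x1_2 = 368, y1_2 = 124, x1_3 = 72, y1_3 = 414, x1_4 = 370, x_5 = 76, y_5 = 90, r_5 = 68, x2_6 = 282, x_7 = 292, y_7 = 328, r_7 = 58, x_8 = 358, y_8 = 186, r_8 = 60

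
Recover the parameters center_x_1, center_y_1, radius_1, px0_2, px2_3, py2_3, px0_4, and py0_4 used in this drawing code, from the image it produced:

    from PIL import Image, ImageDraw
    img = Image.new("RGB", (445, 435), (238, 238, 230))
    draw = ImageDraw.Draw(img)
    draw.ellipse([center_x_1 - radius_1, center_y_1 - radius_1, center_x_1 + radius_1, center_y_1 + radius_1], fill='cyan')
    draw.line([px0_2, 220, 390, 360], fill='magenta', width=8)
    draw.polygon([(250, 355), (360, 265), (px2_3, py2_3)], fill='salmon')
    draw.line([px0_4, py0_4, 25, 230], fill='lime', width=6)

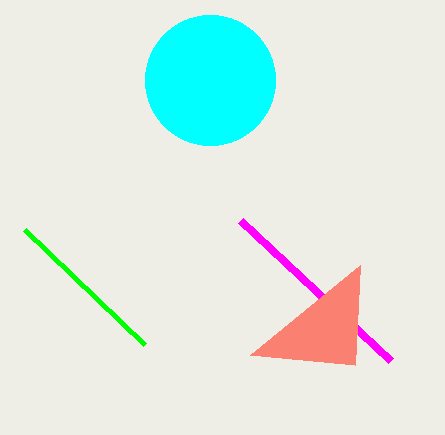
center_x_1 = 210, center_y_1 = 80, radius_1 = 65, px0_2 = 240, px2_3 = 355, py2_3 = 365, px0_4 = 145, py0_4 = 345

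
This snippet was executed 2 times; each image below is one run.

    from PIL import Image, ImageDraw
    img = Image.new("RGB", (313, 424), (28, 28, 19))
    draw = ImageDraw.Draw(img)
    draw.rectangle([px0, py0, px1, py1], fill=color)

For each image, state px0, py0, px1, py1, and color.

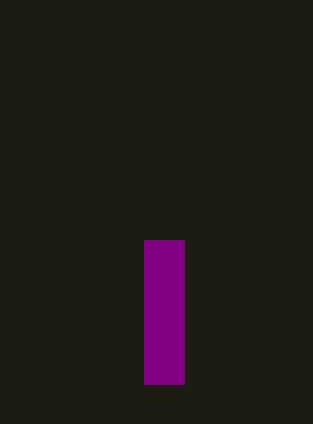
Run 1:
px0 = 144
py0 = 240
px1 = 184
py1 = 384
color = 'purple'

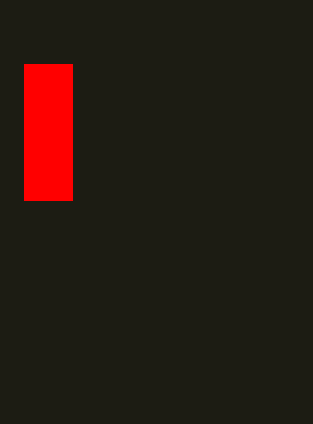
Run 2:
px0 = 24; py0 = 64; px1 = 72; py1 = 200; color = 'red'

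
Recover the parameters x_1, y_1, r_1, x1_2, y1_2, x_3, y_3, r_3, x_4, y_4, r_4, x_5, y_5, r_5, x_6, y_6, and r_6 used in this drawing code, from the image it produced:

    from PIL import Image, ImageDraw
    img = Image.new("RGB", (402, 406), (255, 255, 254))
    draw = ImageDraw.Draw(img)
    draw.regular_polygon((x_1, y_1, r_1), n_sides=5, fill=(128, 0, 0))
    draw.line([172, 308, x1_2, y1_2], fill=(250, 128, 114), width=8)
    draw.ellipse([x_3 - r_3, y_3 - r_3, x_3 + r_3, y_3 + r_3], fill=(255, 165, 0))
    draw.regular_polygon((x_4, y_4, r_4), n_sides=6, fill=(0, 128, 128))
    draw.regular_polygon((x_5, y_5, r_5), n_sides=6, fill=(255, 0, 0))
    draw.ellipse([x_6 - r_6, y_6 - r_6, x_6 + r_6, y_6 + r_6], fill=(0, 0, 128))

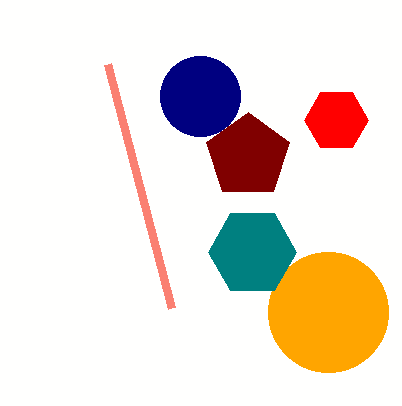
x_1 = 248
y_1 = 156
r_1 = 44
x1_2 = 108
y1_2 = 64
x_3 = 328
y_3 = 312
r_3 = 60
x_4 = 252
y_4 = 252
r_4 = 44
x_5 = 336
y_5 = 120
r_5 = 32
x_6 = 200
y_6 = 96
r_6 = 40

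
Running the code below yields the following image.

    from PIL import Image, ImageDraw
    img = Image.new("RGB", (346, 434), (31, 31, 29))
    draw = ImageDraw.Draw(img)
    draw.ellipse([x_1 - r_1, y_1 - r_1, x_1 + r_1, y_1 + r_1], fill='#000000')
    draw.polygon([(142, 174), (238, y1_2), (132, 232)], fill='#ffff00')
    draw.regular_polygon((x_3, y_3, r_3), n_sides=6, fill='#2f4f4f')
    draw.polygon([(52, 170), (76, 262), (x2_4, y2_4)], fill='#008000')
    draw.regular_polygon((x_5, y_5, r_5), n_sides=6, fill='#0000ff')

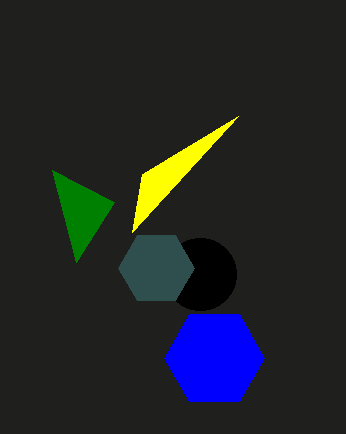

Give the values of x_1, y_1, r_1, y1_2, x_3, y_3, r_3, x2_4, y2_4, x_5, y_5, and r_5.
x_1 = 200
y_1 = 274
r_1 = 36
y1_2 = 116
x_3 = 156
y_3 = 268
r_3 = 38
x2_4 = 114
y2_4 = 202
x_5 = 214
y_5 = 358
r_5 = 50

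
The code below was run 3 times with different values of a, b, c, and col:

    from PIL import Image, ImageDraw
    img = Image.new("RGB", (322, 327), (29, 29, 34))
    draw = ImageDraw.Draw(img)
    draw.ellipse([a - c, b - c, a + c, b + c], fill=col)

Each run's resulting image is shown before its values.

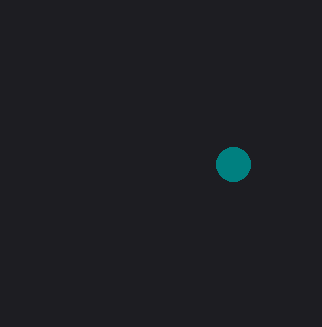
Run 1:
a = 233, b = 164, c = 17, col = 'teal'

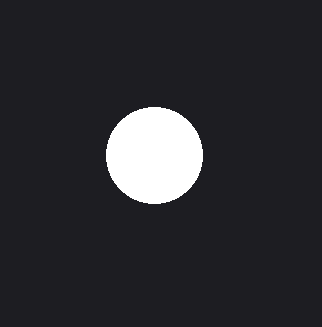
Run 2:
a = 154; b = 155; c = 48; col = 'white'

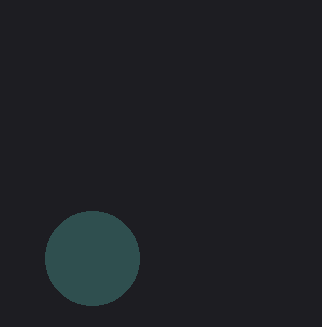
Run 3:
a = 92, b = 258, c = 47, col = 'darkslategray'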